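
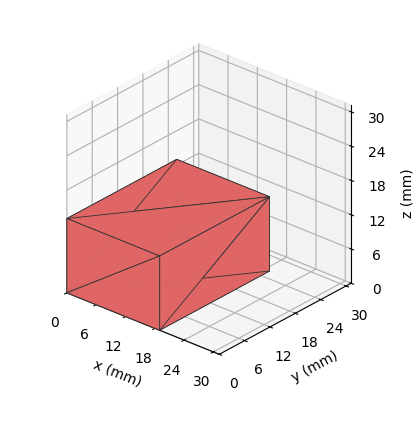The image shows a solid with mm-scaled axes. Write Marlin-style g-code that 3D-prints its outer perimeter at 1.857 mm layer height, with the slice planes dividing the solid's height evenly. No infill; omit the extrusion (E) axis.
Reading the render: the shape is a rectangular box, roughly 19 × 26 mm footprint and 13 mm tall (dimensions read to the nearest mm from the axis ticks). For the g-code, the solid's height is divided into equal slices at the stated Δz and each level perimeter traced with G1 moves after a G0 lift.

; perimeter-only toolpath
G21 ; units = mm
G90 ; absolute positioning
G28 ; home
; layer 1
G0 Z1.857
G0 X0.000 Y0.000
G1 X19.000 Y0.000
G1 X19.000 Y26.000
G1 X0.000 Y26.000
G1 X0.000 Y0.000
; layer 2
G0 Z3.714
G0 X0.000 Y0.000
G1 X19.000 Y0.000
G1 X19.000 Y26.000
G1 X0.000 Y26.000
G1 X0.000 Y0.000
; layer 3
G0 Z5.571
G0 X0.000 Y0.000
G1 X19.000 Y0.000
G1 X19.000 Y26.000
G1 X0.000 Y26.000
G1 X0.000 Y0.000
; layer 4
G0 Z7.429
G0 X0.000 Y0.000
G1 X19.000 Y0.000
G1 X19.000 Y26.000
G1 X0.000 Y26.000
G1 X0.000 Y0.000
; layer 5
G0 Z9.286
G0 X0.000 Y0.000
G1 X19.000 Y0.000
G1 X19.000 Y26.000
G1 X0.000 Y26.000
G1 X0.000 Y0.000
; layer 6
G0 Z11.143
G0 X0.000 Y0.000
G1 X19.000 Y0.000
G1 X19.000 Y26.000
G1 X0.000 Y26.000
G1 X0.000 Y0.000
; layer 7
G0 Z13.000
G0 X0.000 Y0.000
G1 X19.000 Y0.000
G1 X19.000 Y26.000
G1 X0.000 Y26.000
G1 X0.000 Y0.000
M2 ; end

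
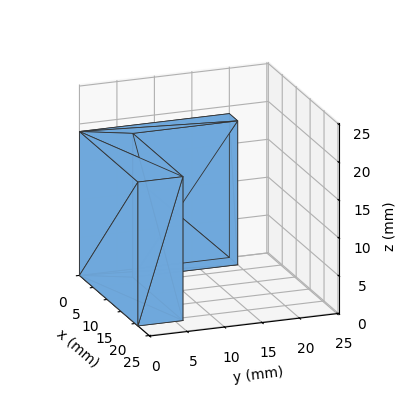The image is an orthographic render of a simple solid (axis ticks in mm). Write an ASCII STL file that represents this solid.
Reading the render: the shape is an L-shaped prism: outer 21 × 20 mm, arm thicknesses ≈ 6 mm (horizontal) and 3 mm (vertical), extruded 19 mm in z (dimensions read to the nearest mm from the axis ticks). For the STL, each face is triangulated and given an outward normal.

solid part
  facet normal 0.0000 0.0000 -1.0000
    outer loop
      vertex 21.000 6.000 0.000
      vertex 21.000 0.000 0.000
      vertex 0.000 0.000 0.000
    endloop
  endfacet
  facet normal 0.0000 0.0000 -1.0000
    outer loop
      vertex 3.000 6.000 0.000
      vertex 21.000 6.000 0.000
      vertex 0.000 0.000 0.000
    endloop
  endfacet
  facet normal 0.0000 0.0000 -1.0000
    outer loop
      vertex 3.000 20.000 0.000
      vertex 3.000 6.000 0.000
      vertex 0.000 0.000 0.000
    endloop
  endfacet
  facet normal 0.0000 0.0000 -1.0000
    outer loop
      vertex 0.000 20.000 0.000
      vertex 3.000 20.000 0.000
      vertex 0.000 0.000 0.000
    endloop
  endfacet
  facet normal 0.0000 0.0000 1.0000
    outer loop
      vertex 0.000 0.000 19.000
      vertex 21.000 0.000 19.000
      vertex 21.000 6.000 19.000
    endloop
  endfacet
  facet normal 0.0000 0.0000 1.0000
    outer loop
      vertex 0.000 0.000 19.000
      vertex 21.000 6.000 19.000
      vertex 3.000 6.000 19.000
    endloop
  endfacet
  facet normal 0.0000 0.0000 1.0000
    outer loop
      vertex 0.000 0.000 19.000
      vertex 3.000 6.000 19.000
      vertex 3.000 20.000 19.000
    endloop
  endfacet
  facet normal 0.0000 0.0000 1.0000
    outer loop
      vertex 0.000 0.000 19.000
      vertex 3.000 20.000 19.000
      vertex 0.000 20.000 19.000
    endloop
  endfacet
  facet normal 0.0000 -1.0000 0.0000
    outer loop
      vertex 0.000 0.000 0.000
      vertex 21.000 0.000 0.000
      vertex 21.000 0.000 19.000
    endloop
  endfacet
  facet normal 0.0000 -1.0000 0.0000
    outer loop
      vertex 0.000 0.000 0.000
      vertex 21.000 0.000 19.000
      vertex 0.000 0.000 19.000
    endloop
  endfacet
  facet normal 1.0000 0.0000 0.0000
    outer loop
      vertex 21.000 0.000 0.000
      vertex 21.000 6.000 0.000
      vertex 21.000 6.000 19.000
    endloop
  endfacet
  facet normal 1.0000 0.0000 0.0000
    outer loop
      vertex 21.000 0.000 0.000
      vertex 21.000 6.000 19.000
      vertex 21.000 0.000 19.000
    endloop
  endfacet
  facet normal 0.0000 1.0000 0.0000
    outer loop
      vertex 21.000 6.000 0.000
      vertex 3.000 6.000 0.000
      vertex 3.000 6.000 19.000
    endloop
  endfacet
  facet normal 0.0000 1.0000 0.0000
    outer loop
      vertex 21.000 6.000 0.000
      vertex 3.000 6.000 19.000
      vertex 21.000 6.000 19.000
    endloop
  endfacet
  facet normal 1.0000 0.0000 0.0000
    outer loop
      vertex 3.000 6.000 0.000
      vertex 3.000 20.000 0.000
      vertex 3.000 20.000 19.000
    endloop
  endfacet
  facet normal 1.0000 0.0000 0.0000
    outer loop
      vertex 3.000 6.000 0.000
      vertex 3.000 20.000 19.000
      vertex 3.000 6.000 19.000
    endloop
  endfacet
  facet normal 0.0000 1.0000 0.0000
    outer loop
      vertex 3.000 20.000 0.000
      vertex 0.000 20.000 0.000
      vertex 0.000 20.000 19.000
    endloop
  endfacet
  facet normal 0.0000 1.0000 0.0000
    outer loop
      vertex 3.000 20.000 0.000
      vertex 0.000 20.000 19.000
      vertex 3.000 20.000 19.000
    endloop
  endfacet
  facet normal -1.0000 0.0000 0.0000
    outer loop
      vertex 0.000 20.000 0.000
      vertex 0.000 0.000 0.000
      vertex 0.000 0.000 19.000
    endloop
  endfacet
  facet normal -1.0000 0.0000 0.0000
    outer loop
      vertex 0.000 20.000 0.000
      vertex 0.000 0.000 19.000
      vertex 0.000 20.000 19.000
    endloop
  endfacet
endsolid part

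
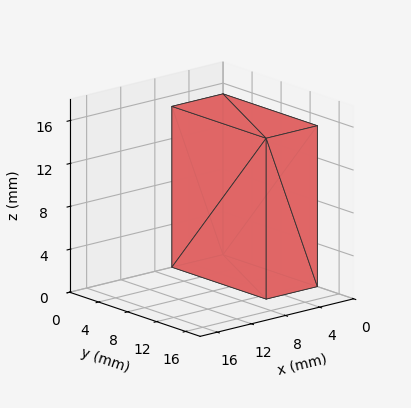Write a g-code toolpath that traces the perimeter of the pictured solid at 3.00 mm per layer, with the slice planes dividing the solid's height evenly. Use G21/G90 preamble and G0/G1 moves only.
Reading the render: the shape is a rectangular box, roughly 6 × 13 mm footprint and 15 mm tall (dimensions read to the nearest mm from the axis ticks). For the g-code, the solid's height is divided into equal slices at the stated Δz and each level perimeter traced with G1 moves after a G0 lift.

; perimeter-only toolpath
G21 ; units = mm
G90 ; absolute positioning
G28 ; home
; layer 1
G0 Z3.00
G0 X0.00 Y0.00
G1 X6.00 Y0.00
G1 X6.00 Y13.00
G1 X0.00 Y13.00
G1 X0.00 Y0.00
; layer 2
G0 Z6.00
G0 X0.00 Y0.00
G1 X6.00 Y0.00
G1 X6.00 Y13.00
G1 X0.00 Y13.00
G1 X0.00 Y0.00
; layer 3
G0 Z9.00
G0 X0.00 Y0.00
G1 X6.00 Y0.00
G1 X6.00 Y13.00
G1 X0.00 Y13.00
G1 X0.00 Y0.00
; layer 4
G0 Z12.00
G0 X0.00 Y0.00
G1 X6.00 Y0.00
G1 X6.00 Y13.00
G1 X0.00 Y13.00
G1 X0.00 Y0.00
; layer 5
G0 Z15.00
G0 X0.00 Y0.00
G1 X6.00 Y0.00
G1 X6.00 Y13.00
G1 X0.00 Y13.00
G1 X0.00 Y0.00
M2 ; end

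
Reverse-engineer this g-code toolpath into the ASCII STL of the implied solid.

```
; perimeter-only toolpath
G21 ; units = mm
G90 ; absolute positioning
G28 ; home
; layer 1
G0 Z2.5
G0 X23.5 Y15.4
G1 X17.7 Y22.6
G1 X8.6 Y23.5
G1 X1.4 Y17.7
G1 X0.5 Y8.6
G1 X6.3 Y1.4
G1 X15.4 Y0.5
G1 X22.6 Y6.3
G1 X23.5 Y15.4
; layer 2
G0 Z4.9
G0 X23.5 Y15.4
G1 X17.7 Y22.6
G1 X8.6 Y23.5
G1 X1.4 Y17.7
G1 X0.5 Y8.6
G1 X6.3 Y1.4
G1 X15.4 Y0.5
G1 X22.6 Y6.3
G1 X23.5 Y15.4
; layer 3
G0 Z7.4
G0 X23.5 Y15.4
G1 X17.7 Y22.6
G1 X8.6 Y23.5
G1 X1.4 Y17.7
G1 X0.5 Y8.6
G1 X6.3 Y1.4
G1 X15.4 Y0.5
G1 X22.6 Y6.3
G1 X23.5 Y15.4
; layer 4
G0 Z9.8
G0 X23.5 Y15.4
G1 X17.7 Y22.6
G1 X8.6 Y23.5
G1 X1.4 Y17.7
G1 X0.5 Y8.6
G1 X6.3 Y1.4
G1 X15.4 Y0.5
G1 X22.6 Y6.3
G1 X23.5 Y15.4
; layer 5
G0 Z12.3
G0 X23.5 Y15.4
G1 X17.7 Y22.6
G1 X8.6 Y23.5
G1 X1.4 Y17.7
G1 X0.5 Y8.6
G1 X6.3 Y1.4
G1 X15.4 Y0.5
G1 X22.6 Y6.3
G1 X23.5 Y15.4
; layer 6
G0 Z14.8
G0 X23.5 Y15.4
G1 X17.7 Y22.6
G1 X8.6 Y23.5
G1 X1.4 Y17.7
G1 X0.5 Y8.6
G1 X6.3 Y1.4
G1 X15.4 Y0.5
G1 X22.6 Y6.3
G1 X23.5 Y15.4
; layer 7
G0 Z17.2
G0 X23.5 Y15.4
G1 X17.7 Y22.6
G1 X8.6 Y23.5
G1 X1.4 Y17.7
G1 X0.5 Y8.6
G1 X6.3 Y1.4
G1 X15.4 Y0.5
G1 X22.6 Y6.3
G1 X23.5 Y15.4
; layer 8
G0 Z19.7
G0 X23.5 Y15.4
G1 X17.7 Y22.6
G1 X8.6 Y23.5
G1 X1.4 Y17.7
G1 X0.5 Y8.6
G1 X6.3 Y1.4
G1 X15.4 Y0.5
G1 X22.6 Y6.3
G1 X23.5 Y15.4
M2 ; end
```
solid part
  facet normal 0.0000 0.0000 -1.0000
    outer loop
      vertex 8.6 23.5 0.0
      vertex 17.7 22.6 0.0
      vertex 23.5 15.4 0.0
    endloop
  endfacet
  facet normal 0.0000 0.0000 -1.0000
    outer loop
      vertex 1.4 17.7 0.0
      vertex 8.6 23.5 0.0
      vertex 23.5 15.4 0.0
    endloop
  endfacet
  facet normal 0.0000 0.0000 -1.0000
    outer loop
      vertex 0.5 8.6 0.0
      vertex 1.4 17.7 0.0
      vertex 23.5 15.4 0.0
    endloop
  endfacet
  facet normal 0.0000 0.0000 -1.0000
    outer loop
      vertex 6.3 1.4 0.0
      vertex 0.5 8.6 0.0
      vertex 23.5 15.4 0.0
    endloop
  endfacet
  facet normal 0.0000 0.0000 -1.0000
    outer loop
      vertex 15.4 0.5 0.0
      vertex 6.3 1.4 0.0
      vertex 23.5 15.4 0.0
    endloop
  endfacet
  facet normal 0.0000 0.0000 -1.0000
    outer loop
      vertex 22.6 6.3 0.0
      vertex 15.4 0.5 0.0
      vertex 23.5 15.4 0.0
    endloop
  endfacet
  facet normal 0.0000 0.0000 1.0000
    outer loop
      vertex 23.5 15.4 19.7
      vertex 17.7 22.6 19.7
      vertex 8.6 23.5 19.7
    endloop
  endfacet
  facet normal 0.0000 0.0000 1.0000
    outer loop
      vertex 23.5 15.4 19.7
      vertex 8.6 23.5 19.7
      vertex 1.4 17.7 19.7
    endloop
  endfacet
  facet normal 0.0000 0.0000 1.0000
    outer loop
      vertex 23.5 15.4 19.7
      vertex 1.4 17.7 19.7
      vertex 0.5 8.6 19.7
    endloop
  endfacet
  facet normal 0.0000 0.0000 1.0000
    outer loop
      vertex 23.5 15.4 19.7
      vertex 0.5 8.6 19.7
      vertex 6.3 1.4 19.7
    endloop
  endfacet
  facet normal 0.0000 0.0000 1.0000
    outer loop
      vertex 23.5 15.4 19.7
      vertex 6.3 1.4 19.7
      vertex 15.4 0.5 19.7
    endloop
  endfacet
  facet normal 0.0000 0.0000 1.0000
    outer loop
      vertex 23.5 15.4 19.7
      vertex 15.4 0.5 19.7
      vertex 22.6 6.3 19.7
    endloop
  endfacet
  facet normal 0.7788 0.6273 0.0000
    outer loop
      vertex 23.5 15.4 0.0
      vertex 17.7 22.6 0.0
      vertex 17.7 22.6 19.7
    endloop
  endfacet
  facet normal 0.7788 0.6273 0.0000
    outer loop
      vertex 23.5 15.4 0.0
      vertex 17.7 22.6 19.7
      vertex 23.5 15.4 19.7
    endloop
  endfacet
  facet normal 0.0984 0.9951 0.0000
    outer loop
      vertex 17.7 22.6 0.0
      vertex 8.6 23.5 0.0
      vertex 8.6 23.5 19.7
    endloop
  endfacet
  facet normal 0.0984 0.9951 0.0000
    outer loop
      vertex 17.7 22.6 0.0
      vertex 8.6 23.5 19.7
      vertex 17.7 22.6 19.7
    endloop
  endfacet
  facet normal -0.6273 0.7788 0.0000
    outer loop
      vertex 8.6 23.5 0.0
      vertex 1.4 17.7 0.0
      vertex 1.4 17.7 19.7
    endloop
  endfacet
  facet normal -0.6273 0.7788 0.0000
    outer loop
      vertex 8.6 23.5 0.0
      vertex 1.4 17.7 19.7
      vertex 8.6 23.5 19.7
    endloop
  endfacet
  facet normal -0.9951 0.0984 0.0000
    outer loop
      vertex 1.4 17.7 0.0
      vertex 0.5 8.6 0.0
      vertex 0.5 8.6 19.7
    endloop
  endfacet
  facet normal -0.9951 0.0984 0.0000
    outer loop
      vertex 1.4 17.7 0.0
      vertex 0.5 8.6 19.7
      vertex 1.4 17.7 19.7
    endloop
  endfacet
  facet normal -0.7788 -0.6273 0.0000
    outer loop
      vertex 0.5 8.6 0.0
      vertex 6.3 1.4 0.0
      vertex 6.3 1.4 19.7
    endloop
  endfacet
  facet normal -0.7788 -0.6273 0.0000
    outer loop
      vertex 0.5 8.6 0.0
      vertex 6.3 1.4 19.7
      vertex 0.5 8.6 19.7
    endloop
  endfacet
  facet normal -0.0984 -0.9951 0.0000
    outer loop
      vertex 6.3 1.4 0.0
      vertex 15.4 0.5 0.0
      vertex 15.4 0.5 19.7
    endloop
  endfacet
  facet normal -0.0984 -0.9951 0.0000
    outer loop
      vertex 6.3 1.4 0.0
      vertex 15.4 0.5 19.7
      vertex 6.3 1.4 19.7
    endloop
  endfacet
  facet normal 0.6273 -0.7788 0.0000
    outer loop
      vertex 15.4 0.5 0.0
      vertex 22.6 6.3 0.0
      vertex 22.6 6.3 19.7
    endloop
  endfacet
  facet normal 0.6273 -0.7788 0.0000
    outer loop
      vertex 15.4 0.5 0.0
      vertex 22.6 6.3 19.7
      vertex 15.4 0.5 19.7
    endloop
  endfacet
  facet normal 0.9951 -0.0984 0.0000
    outer loop
      vertex 22.6 6.3 0.0
      vertex 23.5 15.4 0.0
      vertex 23.5 15.4 19.7
    endloop
  endfacet
  facet normal 0.9951 -0.0984 0.0000
    outer loop
      vertex 22.6 6.3 0.0
      vertex 23.5 15.4 19.7
      vertex 22.6 6.3 19.7
    endloop
  endfacet
endsolid part

The G0 Z moves step by Δz≈2.5 mm. Every layer's G1 loop is the same polygon, so the solid is a straight extrusion of it from z=0 to z≈19.7. Closing with flat bottom and top caps and triangulating gives 28 facets — a regular 8-sided prism (a cylinder approximated with 8 flat sides), circumscribed radius ≈ 12 mm, height ≈ 19.7 mm.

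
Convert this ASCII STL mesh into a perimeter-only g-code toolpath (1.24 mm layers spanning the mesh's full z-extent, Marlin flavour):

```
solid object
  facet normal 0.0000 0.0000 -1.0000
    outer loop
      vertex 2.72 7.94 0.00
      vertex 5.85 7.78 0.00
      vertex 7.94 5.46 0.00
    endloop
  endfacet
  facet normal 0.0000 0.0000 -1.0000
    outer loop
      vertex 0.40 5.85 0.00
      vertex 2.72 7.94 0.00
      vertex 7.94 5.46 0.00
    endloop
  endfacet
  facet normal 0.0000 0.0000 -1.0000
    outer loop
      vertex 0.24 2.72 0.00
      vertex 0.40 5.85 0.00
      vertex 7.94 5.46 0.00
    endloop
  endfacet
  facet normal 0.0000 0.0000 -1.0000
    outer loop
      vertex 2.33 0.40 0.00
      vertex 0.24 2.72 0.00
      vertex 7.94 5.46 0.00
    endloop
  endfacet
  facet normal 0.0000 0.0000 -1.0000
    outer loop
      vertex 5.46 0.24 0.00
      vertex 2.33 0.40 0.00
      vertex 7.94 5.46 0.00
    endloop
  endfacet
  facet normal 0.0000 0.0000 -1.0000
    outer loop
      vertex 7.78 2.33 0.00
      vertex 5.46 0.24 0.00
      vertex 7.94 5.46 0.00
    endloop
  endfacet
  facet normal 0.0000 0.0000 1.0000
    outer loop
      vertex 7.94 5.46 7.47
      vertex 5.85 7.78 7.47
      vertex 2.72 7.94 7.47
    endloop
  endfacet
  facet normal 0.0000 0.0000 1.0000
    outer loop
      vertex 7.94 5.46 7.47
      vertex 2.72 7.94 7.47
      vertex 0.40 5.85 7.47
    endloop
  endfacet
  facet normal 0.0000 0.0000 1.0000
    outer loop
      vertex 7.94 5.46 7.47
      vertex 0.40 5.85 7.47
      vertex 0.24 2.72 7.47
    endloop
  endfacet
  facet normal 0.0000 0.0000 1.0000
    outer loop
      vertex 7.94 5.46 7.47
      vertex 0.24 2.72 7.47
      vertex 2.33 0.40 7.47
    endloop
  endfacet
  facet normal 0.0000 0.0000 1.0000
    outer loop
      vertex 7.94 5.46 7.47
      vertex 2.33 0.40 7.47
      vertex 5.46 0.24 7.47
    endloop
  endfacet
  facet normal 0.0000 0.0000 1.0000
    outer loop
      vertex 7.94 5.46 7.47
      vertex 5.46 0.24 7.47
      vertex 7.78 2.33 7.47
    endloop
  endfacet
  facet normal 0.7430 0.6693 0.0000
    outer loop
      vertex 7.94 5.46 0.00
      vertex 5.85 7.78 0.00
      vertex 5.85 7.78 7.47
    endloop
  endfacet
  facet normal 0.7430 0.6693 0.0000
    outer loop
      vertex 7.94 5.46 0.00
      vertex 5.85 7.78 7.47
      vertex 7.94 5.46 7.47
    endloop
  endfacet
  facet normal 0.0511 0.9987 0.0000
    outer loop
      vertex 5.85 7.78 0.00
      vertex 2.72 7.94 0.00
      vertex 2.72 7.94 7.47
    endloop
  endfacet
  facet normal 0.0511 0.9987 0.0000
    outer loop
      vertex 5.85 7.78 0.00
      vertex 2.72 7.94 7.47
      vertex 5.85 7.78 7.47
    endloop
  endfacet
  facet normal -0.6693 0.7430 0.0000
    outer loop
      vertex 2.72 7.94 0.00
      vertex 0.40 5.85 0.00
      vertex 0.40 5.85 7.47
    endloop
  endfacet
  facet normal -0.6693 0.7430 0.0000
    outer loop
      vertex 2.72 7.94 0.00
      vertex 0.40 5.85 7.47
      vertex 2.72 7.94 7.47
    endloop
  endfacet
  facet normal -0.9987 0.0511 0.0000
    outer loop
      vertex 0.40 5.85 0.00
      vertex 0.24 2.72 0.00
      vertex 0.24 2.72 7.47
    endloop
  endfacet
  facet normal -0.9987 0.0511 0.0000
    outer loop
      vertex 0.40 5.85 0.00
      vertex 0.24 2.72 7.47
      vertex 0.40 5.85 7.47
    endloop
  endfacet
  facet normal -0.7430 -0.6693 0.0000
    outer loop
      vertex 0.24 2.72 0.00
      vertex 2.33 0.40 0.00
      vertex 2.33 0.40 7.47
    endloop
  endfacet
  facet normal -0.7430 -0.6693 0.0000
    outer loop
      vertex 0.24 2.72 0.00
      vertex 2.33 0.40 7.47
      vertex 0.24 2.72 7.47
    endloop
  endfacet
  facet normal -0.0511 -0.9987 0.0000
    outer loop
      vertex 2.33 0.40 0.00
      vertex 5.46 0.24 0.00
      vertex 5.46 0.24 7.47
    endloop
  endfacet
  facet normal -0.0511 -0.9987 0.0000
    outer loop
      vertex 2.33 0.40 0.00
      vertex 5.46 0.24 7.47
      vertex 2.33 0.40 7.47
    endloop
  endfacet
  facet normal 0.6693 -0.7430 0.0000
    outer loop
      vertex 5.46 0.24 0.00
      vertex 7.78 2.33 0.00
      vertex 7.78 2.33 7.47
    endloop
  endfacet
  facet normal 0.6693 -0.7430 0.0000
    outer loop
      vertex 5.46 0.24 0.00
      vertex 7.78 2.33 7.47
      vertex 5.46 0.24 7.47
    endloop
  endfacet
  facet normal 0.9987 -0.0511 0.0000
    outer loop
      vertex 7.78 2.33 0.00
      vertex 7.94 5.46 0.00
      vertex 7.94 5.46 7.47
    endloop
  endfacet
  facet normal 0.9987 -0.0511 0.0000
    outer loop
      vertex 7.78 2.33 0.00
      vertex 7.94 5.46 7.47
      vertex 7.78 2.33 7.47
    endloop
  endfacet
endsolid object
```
; perimeter-only toolpath
G21 ; units = mm
G90 ; absolute positioning
G28 ; home
; layer 1
G0 Z1.24
G0 X7.94 Y5.46
G1 X5.85 Y7.78
G1 X2.72 Y7.94
G1 X0.40 Y5.85
G1 X0.24 Y2.72
G1 X2.33 Y0.40
G1 X5.46 Y0.24
G1 X7.78 Y2.33
G1 X7.94 Y5.46
; layer 2
G0 Z2.49
G0 X7.94 Y5.46
G1 X5.85 Y7.78
G1 X2.72 Y7.94
G1 X0.40 Y5.85
G1 X0.24 Y2.72
G1 X2.33 Y0.40
G1 X5.46 Y0.24
G1 X7.78 Y2.33
G1 X7.94 Y5.46
; layer 3
G0 Z3.73
G0 X7.94 Y5.46
G1 X5.85 Y7.78
G1 X2.72 Y7.94
G1 X0.40 Y5.85
G1 X0.24 Y2.72
G1 X2.33 Y0.40
G1 X5.46 Y0.24
G1 X7.78 Y2.33
G1 X7.94 Y5.46
; layer 4
G0 Z4.98
G0 X7.94 Y5.46
G1 X5.85 Y7.78
G1 X2.72 Y7.94
G1 X0.40 Y5.85
G1 X0.24 Y2.72
G1 X2.33 Y0.40
G1 X5.46 Y0.24
G1 X7.78 Y2.33
G1 X7.94 Y5.46
; layer 5
G0 Z6.22
G0 X7.94 Y5.46
G1 X5.85 Y7.78
G1 X2.72 Y7.94
G1 X0.40 Y5.85
G1 X0.24 Y2.72
G1 X2.33 Y0.40
G1 X5.46 Y0.24
G1 X7.78 Y2.33
G1 X7.94 Y5.46
; layer 6
G0 Z7.47
G0 X7.94 Y5.46
G1 X5.85 Y7.78
G1 X2.72 Y7.94
G1 X0.40 Y5.85
G1 X0.24 Y2.72
G1 X2.33 Y0.40
G1 X5.46 Y0.24
G1 X7.78 Y2.33
G1 X7.94 Y5.46
M2 ; end

The solid is a regular 8-sided prism (a cylinder approximated with 8 flat sides), circumscribed radius ≈ 4.09 mm, height ≈ 7.47 mm. Slicing at Δz = 1.24 mm — 6 equal slices spanning the solid's height, so layer i sits at z = i·h/6 — gives 6 non-empty perimeters. Each is a 8-segment closed polygon; G0 lifts to the layer z and rapids to the start vertex, then G1 traces the edges.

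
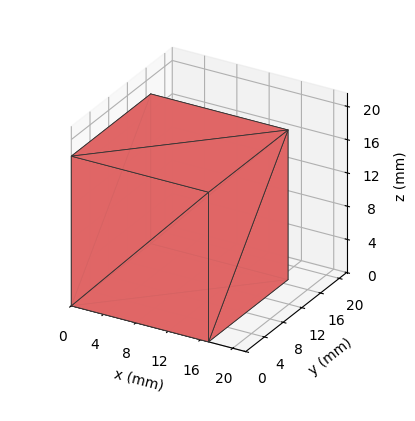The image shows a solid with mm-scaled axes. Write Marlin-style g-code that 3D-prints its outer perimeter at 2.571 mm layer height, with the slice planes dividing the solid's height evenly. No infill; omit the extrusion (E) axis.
Reading the render: the shape is a rectangular box, roughly 17 × 17 mm footprint and 18 mm tall (dimensions read to the nearest mm from the axis ticks). For the g-code, the solid's height is divided into equal slices at the stated Δz and each level perimeter traced with G1 moves after a G0 lift.

; perimeter-only toolpath
G21 ; units = mm
G90 ; absolute positioning
G28 ; home
; layer 1
G0 Z2.571
G0 X0.000 Y0.000
G1 X17.000 Y0.000
G1 X17.000 Y17.000
G1 X0.000 Y17.000
G1 X0.000 Y0.000
; layer 2
G0 Z5.143
G0 X0.000 Y0.000
G1 X17.000 Y0.000
G1 X17.000 Y17.000
G1 X0.000 Y17.000
G1 X0.000 Y0.000
; layer 3
G0 Z7.714
G0 X0.000 Y0.000
G1 X17.000 Y0.000
G1 X17.000 Y17.000
G1 X0.000 Y17.000
G1 X0.000 Y0.000
; layer 4
G0 Z10.286
G0 X0.000 Y0.000
G1 X17.000 Y0.000
G1 X17.000 Y17.000
G1 X0.000 Y17.000
G1 X0.000 Y0.000
; layer 5
G0 Z12.857
G0 X0.000 Y0.000
G1 X17.000 Y0.000
G1 X17.000 Y17.000
G1 X0.000 Y17.000
G1 X0.000 Y0.000
; layer 6
G0 Z15.429
G0 X0.000 Y0.000
G1 X17.000 Y0.000
G1 X17.000 Y17.000
G1 X0.000 Y17.000
G1 X0.000 Y0.000
; layer 7
G0 Z18.000
G0 X0.000 Y0.000
G1 X17.000 Y0.000
G1 X17.000 Y17.000
G1 X0.000 Y17.000
G1 X0.000 Y0.000
M2 ; end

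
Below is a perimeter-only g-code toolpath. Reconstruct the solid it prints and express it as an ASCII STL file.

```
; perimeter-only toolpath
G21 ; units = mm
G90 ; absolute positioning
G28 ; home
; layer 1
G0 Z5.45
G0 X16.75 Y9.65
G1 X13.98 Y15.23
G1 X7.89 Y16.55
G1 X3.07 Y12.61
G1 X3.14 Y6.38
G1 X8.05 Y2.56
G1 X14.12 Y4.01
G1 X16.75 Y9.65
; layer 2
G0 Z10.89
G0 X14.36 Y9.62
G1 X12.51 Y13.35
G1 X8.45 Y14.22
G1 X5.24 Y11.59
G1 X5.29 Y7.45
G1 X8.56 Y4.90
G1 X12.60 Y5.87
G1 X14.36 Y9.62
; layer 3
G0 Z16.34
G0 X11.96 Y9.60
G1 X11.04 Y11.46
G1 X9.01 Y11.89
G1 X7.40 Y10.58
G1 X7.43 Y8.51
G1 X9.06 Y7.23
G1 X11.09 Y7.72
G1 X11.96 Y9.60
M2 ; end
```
solid part
  facet normal 0.0000 0.0000 -1.0000
    outer loop
      vertex 7.33 18.87 0.00
      vertex 15.45 17.12 0.00
      vertex 19.14 9.68 0.00
    endloop
  endfacet
  facet normal 0.0000 0.0000 -1.0000
    outer loop
      vertex 0.90 13.62 0.00
      vertex 7.33 18.87 0.00
      vertex 19.14 9.68 0.00
    endloop
  endfacet
  facet normal 0.0000 0.0000 -1.0000
    outer loop
      vertex 1.00 5.32 0.00
      vertex 0.90 13.62 0.00
      vertex 19.14 9.68 0.00
    endloop
  endfacet
  facet normal 0.0000 0.0000 -1.0000
    outer loop
      vertex 7.55 0.22 0.00
      vertex 1.00 5.32 0.00
      vertex 19.14 9.68 0.00
    endloop
  endfacet
  facet normal 0.0000 0.0000 -1.0000
    outer loop
      vertex 15.63 2.16 0.00
      vertex 7.55 0.22 0.00
      vertex 19.14 9.68 0.00
    endloop
  endfacet
  facet normal 0.8330 0.4131 0.3681
    outer loop
      vertex 19.14 9.68 0.00
      vertex 15.45 17.12 0.00
      vertex 9.57 9.57 21.78
    endloop
  endfacet
  facet normal 0.1959 0.9090 0.3680
    outer loop
      vertex 15.45 17.12 0.00
      vertex 7.33 18.87 0.00
      vertex 9.57 9.57 21.78
    endloop
  endfacet
  facet normal -0.5881 0.7202 0.3680
    outer loop
      vertex 7.33 18.87 0.00
      vertex 0.90 13.62 0.00
      vertex 9.57 9.57 21.78
    endloop
  endfacet
  facet normal -0.9297 -0.0112 0.3680
    outer loop
      vertex 0.90 13.62 0.00
      vertex 1.00 5.32 0.00
      vertex 9.57 9.57 21.78
    endloop
  endfacet
  facet normal -0.5713 -0.7337 0.3679
    outer loop
      vertex 1.00 5.32 0.00
      vertex 7.55 0.22 0.00
      vertex 9.57 9.57 21.78
    endloop
  endfacet
  facet normal 0.2171 -0.9041 0.3680
    outer loop
      vertex 7.55 0.22 0.00
      vertex 15.63 2.16 0.00
      vertex 9.57 9.57 21.78
    endloop
  endfacet
  facet normal 0.8425 -0.3932 0.3682
    outer loop
      vertex 15.63 2.16 0.00
      vertex 19.14 9.68 0.00
      vertex 9.57 9.57 21.78
    endloop
  endfacet
endsolid part

The G0 Z moves step by Δz≈5.45 mm. The G1 loops shrink linearly with z, so the solid tapers from its base footprint up to z≈21.8. Closing with a flat bottom cap and the tapered top and triangulating gives 12 facets — a regular 7-sided pyramid, base circumscribed radius ≈ 9.57 mm, apex at z ≈ 21.8 mm.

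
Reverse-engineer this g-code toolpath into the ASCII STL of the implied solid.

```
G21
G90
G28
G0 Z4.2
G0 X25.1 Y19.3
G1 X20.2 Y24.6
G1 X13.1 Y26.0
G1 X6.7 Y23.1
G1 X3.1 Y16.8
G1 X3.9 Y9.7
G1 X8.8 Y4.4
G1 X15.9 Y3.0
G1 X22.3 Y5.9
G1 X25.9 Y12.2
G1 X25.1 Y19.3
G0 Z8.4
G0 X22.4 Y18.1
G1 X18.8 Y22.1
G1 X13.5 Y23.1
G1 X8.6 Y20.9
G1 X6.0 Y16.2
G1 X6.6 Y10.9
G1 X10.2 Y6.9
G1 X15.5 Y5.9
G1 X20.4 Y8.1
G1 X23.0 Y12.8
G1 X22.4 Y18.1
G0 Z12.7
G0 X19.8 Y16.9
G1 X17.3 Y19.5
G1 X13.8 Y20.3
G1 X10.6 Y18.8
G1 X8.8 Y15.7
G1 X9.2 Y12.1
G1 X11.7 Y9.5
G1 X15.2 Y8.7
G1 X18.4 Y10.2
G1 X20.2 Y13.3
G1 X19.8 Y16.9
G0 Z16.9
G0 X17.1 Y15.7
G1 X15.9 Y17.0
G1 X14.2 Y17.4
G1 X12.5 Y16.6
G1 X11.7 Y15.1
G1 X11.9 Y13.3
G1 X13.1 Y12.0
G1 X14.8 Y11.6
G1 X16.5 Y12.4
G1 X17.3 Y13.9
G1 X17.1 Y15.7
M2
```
solid part
  facet normal 0.0000 0.0000 -1.0000
    outer loop
      vertex 12.8 28.9 0.0
      vertex 21.6 27.1 0.0
      vertex 27.7 20.5 0.0
    endloop
  endfacet
  facet normal 0.0000 0.0000 -1.0000
    outer loop
      vertex 4.7 25.2 0.0
      vertex 12.8 28.9 0.0
      vertex 27.7 20.5 0.0
    endloop
  endfacet
  facet normal 0.0000 0.0000 -1.0000
    outer loop
      vertex 0.3 17.4 0.0
      vertex 4.7 25.2 0.0
      vertex 27.7 20.5 0.0
    endloop
  endfacet
  facet normal 0.0000 0.0000 -1.0000
    outer loop
      vertex 1.3 8.5 0.0
      vertex 0.3 17.4 0.0
      vertex 27.7 20.5 0.0
    endloop
  endfacet
  facet normal 0.0000 0.0000 -1.0000
    outer loop
      vertex 7.4 1.9 0.0
      vertex 1.3 8.5 0.0
      vertex 27.7 20.5 0.0
    endloop
  endfacet
  facet normal 0.0000 0.0000 -1.0000
    outer loop
      vertex 16.2 0.1 0.0
      vertex 7.4 1.9 0.0
      vertex 27.7 20.5 0.0
    endloop
  endfacet
  facet normal 0.0000 0.0000 -1.0000
    outer loop
      vertex 24.3 3.8 0.0
      vertex 16.2 0.1 0.0
      vertex 27.7 20.5 0.0
    endloop
  endfacet
  facet normal 0.0000 0.0000 -1.0000
    outer loop
      vertex 28.7 11.6 0.0
      vertex 24.3 3.8 0.0
      vertex 27.7 20.5 0.0
    endloop
  endfacet
  facet normal 0.6151 0.5685 0.5464
    outer loop
      vertex 27.7 20.5 0.0
      vertex 21.6 27.1 0.0
      vertex 14.5 14.5 21.1
    endloop
  endfacet
  facet normal 0.1678 0.8205 0.5464
    outer loop
      vertex 21.6 27.1 0.0
      vertex 12.8 28.9 0.0
      vertex 14.5 14.5 21.1
    endloop
  endfacet
  facet normal -0.3477 0.7612 0.5475
    outer loop
      vertex 12.8 28.9 0.0
      vertex 4.7 25.2 0.0
      vertex 14.5 14.5 21.1
    endloop
  endfacet
  facet normal -0.7290 0.4113 0.5472
    outer loop
      vertex 4.7 25.2 0.0
      vertex 0.3 17.4 0.0
      vertex 14.5 14.5 21.1
    endloop
  endfacet
  facet normal -0.8319 -0.0935 0.5470
    outer loop
      vertex 0.3 17.4 0.0
      vertex 1.3 8.5 0.0
      vertex 14.5 14.5 21.1
    endloop
  endfacet
  facet normal -0.6151 -0.5685 0.5464
    outer loop
      vertex 1.3 8.5 0.0
      vertex 7.4 1.9 0.0
      vertex 14.5 14.5 21.1
    endloop
  endfacet
  facet normal -0.1678 -0.8205 0.5464
    outer loop
      vertex 7.4 1.9 0.0
      vertex 16.2 0.1 0.0
      vertex 14.5 14.5 21.1
    endloop
  endfacet
  facet normal 0.3477 -0.7612 0.5475
    outer loop
      vertex 16.2 0.1 0.0
      vertex 24.3 3.8 0.0
      vertex 14.5 14.5 21.1
    endloop
  endfacet
  facet normal 0.7290 -0.4113 0.5472
    outer loop
      vertex 24.3 3.8 0.0
      vertex 28.7 11.6 0.0
      vertex 14.5 14.5 21.1
    endloop
  endfacet
  facet normal 0.8319 0.0935 0.5470
    outer loop
      vertex 28.7 11.6 0.0
      vertex 27.7 20.5 0.0
      vertex 14.5 14.5 21.1
    endloop
  endfacet
endsolid part

The G0 Z moves step by Δz≈4.2 mm. The G1 loops shrink linearly with z, so the solid tapers from its base footprint up to z≈21.1. Closing with a flat bottom cap and the tapered top and triangulating gives 18 facets — a regular 10-sided pyramid, base circumscribed radius ≈ 14.5 mm, apex at z ≈ 21.1 mm.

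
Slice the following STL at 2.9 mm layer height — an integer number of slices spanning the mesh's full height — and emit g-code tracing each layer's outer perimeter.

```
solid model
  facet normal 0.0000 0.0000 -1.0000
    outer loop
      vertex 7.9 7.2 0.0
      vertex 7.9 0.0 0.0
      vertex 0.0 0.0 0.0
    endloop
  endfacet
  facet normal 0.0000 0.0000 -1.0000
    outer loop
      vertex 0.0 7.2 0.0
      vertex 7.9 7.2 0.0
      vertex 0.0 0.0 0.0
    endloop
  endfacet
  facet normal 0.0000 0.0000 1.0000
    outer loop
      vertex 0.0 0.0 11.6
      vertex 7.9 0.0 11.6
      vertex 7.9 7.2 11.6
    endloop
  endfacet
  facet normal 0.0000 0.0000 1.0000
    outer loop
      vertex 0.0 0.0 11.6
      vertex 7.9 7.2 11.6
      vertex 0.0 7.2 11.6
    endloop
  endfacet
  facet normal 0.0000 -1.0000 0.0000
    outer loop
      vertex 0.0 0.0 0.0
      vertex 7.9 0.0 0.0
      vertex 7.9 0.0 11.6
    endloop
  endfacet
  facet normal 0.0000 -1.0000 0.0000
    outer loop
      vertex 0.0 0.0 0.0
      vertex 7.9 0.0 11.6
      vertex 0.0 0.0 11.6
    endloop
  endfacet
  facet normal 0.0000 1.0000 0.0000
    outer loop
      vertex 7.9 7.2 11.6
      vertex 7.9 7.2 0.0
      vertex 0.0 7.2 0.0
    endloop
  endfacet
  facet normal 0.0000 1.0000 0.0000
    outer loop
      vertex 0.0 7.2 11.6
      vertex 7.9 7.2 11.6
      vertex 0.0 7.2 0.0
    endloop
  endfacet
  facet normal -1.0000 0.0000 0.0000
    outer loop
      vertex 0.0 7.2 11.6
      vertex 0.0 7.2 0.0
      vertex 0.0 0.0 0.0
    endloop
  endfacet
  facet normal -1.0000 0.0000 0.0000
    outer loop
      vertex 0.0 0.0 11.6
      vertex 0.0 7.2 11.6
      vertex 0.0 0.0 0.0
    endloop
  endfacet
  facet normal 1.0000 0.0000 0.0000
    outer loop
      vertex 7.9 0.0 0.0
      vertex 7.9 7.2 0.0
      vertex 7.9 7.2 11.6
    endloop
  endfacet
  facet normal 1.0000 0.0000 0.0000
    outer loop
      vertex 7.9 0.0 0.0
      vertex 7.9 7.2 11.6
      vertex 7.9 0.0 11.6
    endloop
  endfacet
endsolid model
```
; perimeter-only toolpath
G21 ; units = mm
G90 ; absolute positioning
G28 ; home
; layer 1
G0 Z2.9
G0 X0.0 Y0.0
G1 X7.9 Y0.0
G1 X7.9 Y7.2
G1 X0.0 Y7.2
G1 X0.0 Y0.0
; layer 2
G0 Z5.8
G0 X0.0 Y0.0
G1 X7.9 Y0.0
G1 X7.9 Y7.2
G1 X0.0 Y7.2
G1 X0.0 Y0.0
; layer 3
G0 Z8.7
G0 X0.0 Y0.0
G1 X7.9 Y0.0
G1 X7.9 Y7.2
G1 X0.0 Y7.2
G1 X0.0 Y0.0
; layer 4
G0 Z11.6
G0 X0.0 Y0.0
G1 X7.9 Y0.0
G1 X7.9 Y7.2
G1 X0.0 Y7.2
G1 X0.0 Y0.0
M2 ; end

The solid is a rectangular box, roughly 7.9 × 7.2 mm footprint and 11.6 mm tall. Slicing at Δz = 2.9 mm — 4 equal slices spanning the solid's height, so layer i sits at z = i·h/4 — gives 4 non-empty perimeters. Each is a 4-segment closed polygon; G0 lifts to the layer z and rapids to the start vertex, then G1 traces the edges.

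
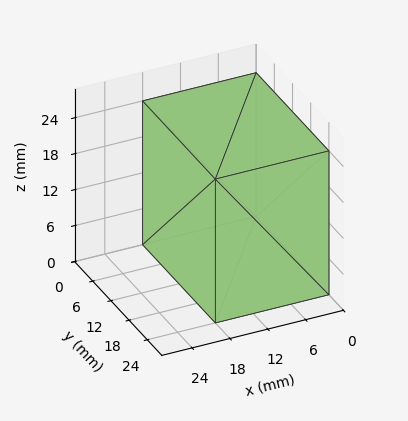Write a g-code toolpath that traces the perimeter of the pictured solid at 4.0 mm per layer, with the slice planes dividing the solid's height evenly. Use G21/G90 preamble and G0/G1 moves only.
Reading the render: the shape is a rectangular box, roughly 18 × 24 mm footprint and 24 mm tall (dimensions read to the nearest mm from the axis ticks). For the g-code, the solid's height is divided into equal slices at the stated Δz and each level perimeter traced with G1 moves after a G0 lift.

; perimeter-only toolpath
G21 ; units = mm
G90 ; absolute positioning
G28 ; home
; layer 1
G0 Z4.0
G0 X0.0 Y0.0
G1 X18.0 Y0.0
G1 X18.0 Y24.0
G1 X0.0 Y24.0
G1 X0.0 Y0.0
; layer 2
G0 Z8.0
G0 X0.0 Y0.0
G1 X18.0 Y0.0
G1 X18.0 Y24.0
G1 X0.0 Y24.0
G1 X0.0 Y0.0
; layer 3
G0 Z12.0
G0 X0.0 Y0.0
G1 X18.0 Y0.0
G1 X18.0 Y24.0
G1 X0.0 Y24.0
G1 X0.0 Y0.0
; layer 4
G0 Z16.0
G0 X0.0 Y0.0
G1 X18.0 Y0.0
G1 X18.0 Y24.0
G1 X0.0 Y24.0
G1 X0.0 Y0.0
; layer 5
G0 Z20.0
G0 X0.0 Y0.0
G1 X18.0 Y0.0
G1 X18.0 Y24.0
G1 X0.0 Y24.0
G1 X0.0 Y0.0
; layer 6
G0 Z24.0
G0 X0.0 Y0.0
G1 X18.0 Y0.0
G1 X18.0 Y24.0
G1 X0.0 Y24.0
G1 X0.0 Y0.0
M2 ; end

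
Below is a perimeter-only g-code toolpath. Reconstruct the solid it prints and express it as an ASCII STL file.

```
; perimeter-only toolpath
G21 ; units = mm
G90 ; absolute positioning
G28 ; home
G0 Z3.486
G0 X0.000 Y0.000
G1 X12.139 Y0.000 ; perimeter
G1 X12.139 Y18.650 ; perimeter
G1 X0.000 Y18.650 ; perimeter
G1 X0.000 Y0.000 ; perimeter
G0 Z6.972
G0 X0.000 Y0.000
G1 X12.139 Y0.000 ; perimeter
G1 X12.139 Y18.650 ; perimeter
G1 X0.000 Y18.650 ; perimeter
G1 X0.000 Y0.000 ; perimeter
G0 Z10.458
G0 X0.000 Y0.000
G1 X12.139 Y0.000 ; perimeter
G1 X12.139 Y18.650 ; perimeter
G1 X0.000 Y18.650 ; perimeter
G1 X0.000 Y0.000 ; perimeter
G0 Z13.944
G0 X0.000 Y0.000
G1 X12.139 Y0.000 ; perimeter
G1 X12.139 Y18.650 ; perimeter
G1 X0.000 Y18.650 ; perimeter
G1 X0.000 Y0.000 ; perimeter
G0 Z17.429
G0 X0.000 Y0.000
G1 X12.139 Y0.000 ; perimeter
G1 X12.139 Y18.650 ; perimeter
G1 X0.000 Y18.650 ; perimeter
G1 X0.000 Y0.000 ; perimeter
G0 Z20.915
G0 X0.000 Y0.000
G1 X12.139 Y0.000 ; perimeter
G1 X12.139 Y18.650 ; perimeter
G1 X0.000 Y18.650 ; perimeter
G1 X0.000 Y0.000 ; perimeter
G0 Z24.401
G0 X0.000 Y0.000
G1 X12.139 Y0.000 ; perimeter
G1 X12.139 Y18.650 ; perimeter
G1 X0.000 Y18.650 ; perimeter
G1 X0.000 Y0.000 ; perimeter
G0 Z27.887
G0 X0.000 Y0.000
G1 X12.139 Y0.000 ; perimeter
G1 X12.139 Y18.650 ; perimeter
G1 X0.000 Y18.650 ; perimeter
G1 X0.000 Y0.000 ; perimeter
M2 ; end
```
solid part
  facet normal 0.0000 0.0000 -1.0000
    outer loop
      vertex 12.139 18.650 0.000
      vertex 12.139 0.000 0.000
      vertex 0.000 0.000 0.000
    endloop
  endfacet
  facet normal 0.0000 0.0000 -1.0000
    outer loop
      vertex 0.000 18.650 0.000
      vertex 12.139 18.650 0.000
      vertex 0.000 0.000 0.000
    endloop
  endfacet
  facet normal 0.0000 0.0000 1.0000
    outer loop
      vertex 0.000 0.000 27.887
      vertex 12.139 0.000 27.887
      vertex 12.139 18.650 27.887
    endloop
  endfacet
  facet normal 0.0000 0.0000 1.0000
    outer loop
      vertex 0.000 0.000 27.887
      vertex 12.139 18.650 27.887
      vertex 0.000 18.650 27.887
    endloop
  endfacet
  facet normal 0.0000 -1.0000 0.0000
    outer loop
      vertex 0.000 0.000 0.000
      vertex 12.139 0.000 0.000
      vertex 12.139 0.000 27.887
    endloop
  endfacet
  facet normal 0.0000 -1.0000 0.0000
    outer loop
      vertex 0.000 0.000 0.000
      vertex 12.139 0.000 27.887
      vertex 0.000 0.000 27.887
    endloop
  endfacet
  facet normal 0.0000 1.0000 0.0000
    outer loop
      vertex 12.139 18.650 27.887
      vertex 12.139 18.650 0.000
      vertex 0.000 18.650 0.000
    endloop
  endfacet
  facet normal 0.0000 1.0000 0.0000
    outer loop
      vertex 0.000 18.650 27.887
      vertex 12.139 18.650 27.887
      vertex 0.000 18.650 0.000
    endloop
  endfacet
  facet normal -1.0000 0.0000 0.0000
    outer loop
      vertex 0.000 18.650 27.887
      vertex 0.000 18.650 0.000
      vertex 0.000 0.000 0.000
    endloop
  endfacet
  facet normal -1.0000 0.0000 0.0000
    outer loop
      vertex 0.000 0.000 27.887
      vertex 0.000 18.650 27.887
      vertex 0.000 0.000 0.000
    endloop
  endfacet
  facet normal 1.0000 0.0000 0.0000
    outer loop
      vertex 12.139 0.000 0.000
      vertex 12.139 18.650 0.000
      vertex 12.139 18.650 27.887
    endloop
  endfacet
  facet normal 1.0000 0.0000 0.0000
    outer loop
      vertex 12.139 0.000 0.000
      vertex 12.139 18.650 27.887
      vertex 12.139 0.000 27.887
    endloop
  endfacet
endsolid part

The G0 Z moves step by Δz≈3.486 mm. Every layer's G1 loop is the same polygon, so the solid is a straight extrusion of it from z=0 to z≈27.9. Closing with flat bottom and top caps and triangulating gives 12 facets — a rectangular box, roughly 12.1 × 18.6 mm footprint and 27.9 mm tall.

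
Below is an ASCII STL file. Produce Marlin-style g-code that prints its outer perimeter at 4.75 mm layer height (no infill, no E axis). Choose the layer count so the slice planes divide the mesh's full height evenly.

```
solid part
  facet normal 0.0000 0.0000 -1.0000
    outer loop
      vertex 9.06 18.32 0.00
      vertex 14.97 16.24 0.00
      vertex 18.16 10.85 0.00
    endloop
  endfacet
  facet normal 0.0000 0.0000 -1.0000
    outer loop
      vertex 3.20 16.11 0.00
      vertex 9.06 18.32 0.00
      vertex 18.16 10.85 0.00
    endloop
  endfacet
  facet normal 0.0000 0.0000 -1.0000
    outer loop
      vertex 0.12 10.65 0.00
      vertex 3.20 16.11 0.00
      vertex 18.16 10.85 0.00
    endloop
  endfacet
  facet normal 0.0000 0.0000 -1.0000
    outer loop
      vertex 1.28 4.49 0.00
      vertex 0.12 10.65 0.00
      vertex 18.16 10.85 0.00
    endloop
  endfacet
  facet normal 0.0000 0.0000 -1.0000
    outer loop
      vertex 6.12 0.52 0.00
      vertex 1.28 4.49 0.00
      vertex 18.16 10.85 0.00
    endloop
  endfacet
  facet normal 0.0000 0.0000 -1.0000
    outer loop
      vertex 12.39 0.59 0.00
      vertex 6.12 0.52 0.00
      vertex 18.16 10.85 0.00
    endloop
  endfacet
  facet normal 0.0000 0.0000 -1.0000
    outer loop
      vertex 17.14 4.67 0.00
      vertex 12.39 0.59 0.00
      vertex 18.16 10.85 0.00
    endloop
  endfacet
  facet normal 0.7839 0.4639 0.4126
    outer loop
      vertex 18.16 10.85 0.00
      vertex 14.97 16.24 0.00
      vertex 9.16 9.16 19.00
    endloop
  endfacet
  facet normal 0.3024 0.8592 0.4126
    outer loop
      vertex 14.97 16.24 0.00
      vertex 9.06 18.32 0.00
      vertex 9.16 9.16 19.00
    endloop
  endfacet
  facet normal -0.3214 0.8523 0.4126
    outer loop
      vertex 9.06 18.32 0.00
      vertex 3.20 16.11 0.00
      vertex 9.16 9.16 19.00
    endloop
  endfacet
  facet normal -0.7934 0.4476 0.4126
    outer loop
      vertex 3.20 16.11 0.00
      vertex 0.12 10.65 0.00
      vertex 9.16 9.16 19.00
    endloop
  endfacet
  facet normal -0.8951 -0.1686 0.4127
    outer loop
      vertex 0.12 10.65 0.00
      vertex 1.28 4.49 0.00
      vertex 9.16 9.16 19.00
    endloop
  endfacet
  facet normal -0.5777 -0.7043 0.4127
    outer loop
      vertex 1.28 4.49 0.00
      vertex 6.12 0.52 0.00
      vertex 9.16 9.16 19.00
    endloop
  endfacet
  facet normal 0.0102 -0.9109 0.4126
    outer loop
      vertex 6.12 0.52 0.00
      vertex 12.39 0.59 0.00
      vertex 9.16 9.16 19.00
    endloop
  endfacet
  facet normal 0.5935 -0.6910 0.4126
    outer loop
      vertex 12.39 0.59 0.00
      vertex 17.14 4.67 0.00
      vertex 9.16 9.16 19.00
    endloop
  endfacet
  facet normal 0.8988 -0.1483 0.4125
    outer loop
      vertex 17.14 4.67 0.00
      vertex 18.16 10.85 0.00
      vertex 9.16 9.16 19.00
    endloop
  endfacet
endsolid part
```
; perimeter-only toolpath
G21 ; units = mm
G90 ; absolute positioning
G28 ; home
; layer 1
G0 Z4.75
G0 X15.91 Y10.43
G1 X13.52 Y14.47
G1 X9.09 Y16.03
G1 X4.69 Y14.37
G1 X2.38 Y10.28
G1 X3.25 Y5.66
G1 X6.88 Y2.68
G1 X11.58 Y2.73
G1 X15.14 Y5.79
G1 X15.91 Y10.43
; layer 2
G0 Z9.50
G0 X13.66 Y10.00
G1 X12.07 Y12.70
G1 X9.11 Y13.74
G1 X6.18 Y12.63
G1 X4.64 Y9.91
G1 X5.22 Y6.83
G1 X7.64 Y4.84
G1 X10.78 Y4.88
G1 X13.15 Y6.92
G1 X13.66 Y10.00
; layer 3
G0 Z14.25
G0 X11.41 Y9.58
G1 X10.61 Y10.93
G1 X9.13 Y11.45
G1 X7.67 Y10.90
G1 X6.90 Y9.53
G1 X7.19 Y7.99
G1 X8.40 Y7.00
G1 X9.97 Y7.02
G1 X11.16 Y8.04
G1 X11.41 Y9.58
M2 ; end

The solid is a regular 9-sided pyramid, base circumscribed radius ≈ 9.16 mm, apex at z ≈ 19 mm. Slicing at Δz = 4.75 mm — 4 equal slices spanning the solid's height, so layer i sits at z = i·h/4 — gives 3 non-empty perimeters. Each is a 9-segment closed polygon; G0 lifts to the layer z and rapids to the start vertex, then G1 traces the edges. The cross-section shrinks linearly with z (the slice at the apex is degenerate and omitted).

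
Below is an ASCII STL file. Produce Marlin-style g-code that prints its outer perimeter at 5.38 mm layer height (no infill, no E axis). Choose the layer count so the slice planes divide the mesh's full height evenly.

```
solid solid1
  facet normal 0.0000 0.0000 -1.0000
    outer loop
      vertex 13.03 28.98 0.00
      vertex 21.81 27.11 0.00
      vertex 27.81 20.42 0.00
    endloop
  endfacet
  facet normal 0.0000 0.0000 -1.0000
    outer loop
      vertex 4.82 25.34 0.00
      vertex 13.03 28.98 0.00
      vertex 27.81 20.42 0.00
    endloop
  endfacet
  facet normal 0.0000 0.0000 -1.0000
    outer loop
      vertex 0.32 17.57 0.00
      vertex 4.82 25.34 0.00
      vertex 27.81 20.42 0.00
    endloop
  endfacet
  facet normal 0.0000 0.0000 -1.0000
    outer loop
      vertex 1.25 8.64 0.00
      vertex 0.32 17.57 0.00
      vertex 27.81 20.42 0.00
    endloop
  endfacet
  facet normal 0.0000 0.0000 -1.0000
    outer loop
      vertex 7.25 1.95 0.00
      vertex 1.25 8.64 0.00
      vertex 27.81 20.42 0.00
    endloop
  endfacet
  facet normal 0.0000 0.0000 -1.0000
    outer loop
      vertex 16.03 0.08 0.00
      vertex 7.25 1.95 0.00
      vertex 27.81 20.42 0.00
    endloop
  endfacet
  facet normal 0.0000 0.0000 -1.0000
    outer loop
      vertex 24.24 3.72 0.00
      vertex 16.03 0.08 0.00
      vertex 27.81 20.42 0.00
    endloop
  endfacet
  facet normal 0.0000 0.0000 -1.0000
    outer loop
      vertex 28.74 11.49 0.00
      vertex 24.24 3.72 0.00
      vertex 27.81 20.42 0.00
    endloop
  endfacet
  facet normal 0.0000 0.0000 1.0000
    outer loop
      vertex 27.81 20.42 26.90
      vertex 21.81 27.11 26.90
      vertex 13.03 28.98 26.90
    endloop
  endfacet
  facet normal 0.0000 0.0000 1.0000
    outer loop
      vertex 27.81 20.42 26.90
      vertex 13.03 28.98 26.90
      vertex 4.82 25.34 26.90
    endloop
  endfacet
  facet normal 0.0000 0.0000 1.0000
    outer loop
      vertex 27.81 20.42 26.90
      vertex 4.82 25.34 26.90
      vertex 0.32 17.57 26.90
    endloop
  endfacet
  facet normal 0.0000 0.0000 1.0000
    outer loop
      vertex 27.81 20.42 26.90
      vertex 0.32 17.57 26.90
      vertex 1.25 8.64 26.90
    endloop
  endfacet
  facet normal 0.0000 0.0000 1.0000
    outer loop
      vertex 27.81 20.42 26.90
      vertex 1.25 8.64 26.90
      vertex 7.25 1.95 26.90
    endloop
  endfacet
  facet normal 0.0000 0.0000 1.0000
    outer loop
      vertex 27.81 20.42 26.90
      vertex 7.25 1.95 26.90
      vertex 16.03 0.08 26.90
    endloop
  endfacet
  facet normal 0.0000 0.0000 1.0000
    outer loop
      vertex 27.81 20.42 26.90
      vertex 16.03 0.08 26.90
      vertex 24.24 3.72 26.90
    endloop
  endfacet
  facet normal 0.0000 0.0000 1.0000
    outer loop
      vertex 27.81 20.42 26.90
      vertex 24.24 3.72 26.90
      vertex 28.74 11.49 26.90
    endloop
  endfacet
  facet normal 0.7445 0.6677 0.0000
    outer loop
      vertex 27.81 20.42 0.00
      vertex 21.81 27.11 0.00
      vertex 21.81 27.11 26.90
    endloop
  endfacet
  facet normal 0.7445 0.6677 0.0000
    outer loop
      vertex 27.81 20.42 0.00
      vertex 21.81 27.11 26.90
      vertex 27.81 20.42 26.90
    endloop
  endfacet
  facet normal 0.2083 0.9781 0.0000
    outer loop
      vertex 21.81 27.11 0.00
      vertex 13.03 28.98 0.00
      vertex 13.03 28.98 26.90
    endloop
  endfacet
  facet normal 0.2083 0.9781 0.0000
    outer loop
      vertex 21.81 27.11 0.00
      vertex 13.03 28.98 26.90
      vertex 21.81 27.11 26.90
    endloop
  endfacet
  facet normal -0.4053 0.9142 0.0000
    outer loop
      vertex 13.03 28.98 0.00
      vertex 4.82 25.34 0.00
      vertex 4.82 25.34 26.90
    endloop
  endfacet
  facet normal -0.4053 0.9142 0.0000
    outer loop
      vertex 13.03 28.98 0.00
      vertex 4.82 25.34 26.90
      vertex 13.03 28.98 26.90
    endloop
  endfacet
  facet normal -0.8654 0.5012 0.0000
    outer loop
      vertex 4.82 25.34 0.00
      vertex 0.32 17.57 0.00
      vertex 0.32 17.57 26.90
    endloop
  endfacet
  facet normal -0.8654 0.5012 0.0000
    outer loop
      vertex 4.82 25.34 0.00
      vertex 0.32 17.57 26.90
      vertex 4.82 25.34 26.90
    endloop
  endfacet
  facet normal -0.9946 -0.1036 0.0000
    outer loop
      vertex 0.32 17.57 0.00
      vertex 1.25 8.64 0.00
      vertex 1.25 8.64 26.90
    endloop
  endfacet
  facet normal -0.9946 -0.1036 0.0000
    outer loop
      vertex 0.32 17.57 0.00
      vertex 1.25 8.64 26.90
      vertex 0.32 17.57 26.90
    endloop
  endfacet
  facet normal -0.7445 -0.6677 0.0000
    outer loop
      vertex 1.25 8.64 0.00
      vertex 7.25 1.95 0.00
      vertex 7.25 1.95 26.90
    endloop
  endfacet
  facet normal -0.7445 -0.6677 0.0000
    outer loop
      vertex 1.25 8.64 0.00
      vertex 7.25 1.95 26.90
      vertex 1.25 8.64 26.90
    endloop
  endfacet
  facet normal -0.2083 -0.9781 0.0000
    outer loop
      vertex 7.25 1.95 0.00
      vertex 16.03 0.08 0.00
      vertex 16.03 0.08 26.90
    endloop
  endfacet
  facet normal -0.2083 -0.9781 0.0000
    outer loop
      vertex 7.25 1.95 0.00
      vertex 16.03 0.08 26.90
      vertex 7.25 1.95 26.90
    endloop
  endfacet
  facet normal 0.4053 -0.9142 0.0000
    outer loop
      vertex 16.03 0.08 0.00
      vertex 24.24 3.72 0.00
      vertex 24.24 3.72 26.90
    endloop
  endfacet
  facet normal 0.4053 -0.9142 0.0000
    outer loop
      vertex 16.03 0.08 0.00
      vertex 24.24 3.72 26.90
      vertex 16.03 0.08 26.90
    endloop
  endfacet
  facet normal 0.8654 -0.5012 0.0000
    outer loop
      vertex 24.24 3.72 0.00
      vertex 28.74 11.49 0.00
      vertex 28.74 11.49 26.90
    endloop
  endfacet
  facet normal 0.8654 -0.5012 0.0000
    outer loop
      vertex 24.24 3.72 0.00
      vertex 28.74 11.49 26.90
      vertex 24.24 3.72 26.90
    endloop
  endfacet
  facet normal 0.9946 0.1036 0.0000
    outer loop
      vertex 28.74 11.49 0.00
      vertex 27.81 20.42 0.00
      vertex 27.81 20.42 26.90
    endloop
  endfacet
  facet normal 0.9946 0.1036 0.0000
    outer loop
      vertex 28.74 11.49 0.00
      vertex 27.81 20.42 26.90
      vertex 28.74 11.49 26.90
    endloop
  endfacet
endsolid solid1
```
; perimeter-only toolpath
G21 ; units = mm
G90 ; absolute positioning
G28 ; home
; layer 1
G0 Z5.38
G0 X27.81 Y20.42
G1 X21.81 Y27.11
G1 X13.03 Y28.98
G1 X4.82 Y25.34
G1 X0.32 Y17.57
G1 X1.25 Y8.64
G1 X7.25 Y1.95
G1 X16.03 Y0.08
G1 X24.24 Y3.72
G1 X28.74 Y11.49
G1 X27.81 Y20.42
; layer 2
G0 Z10.76
G0 X27.81 Y20.42
G1 X21.81 Y27.11
G1 X13.03 Y28.98
G1 X4.82 Y25.34
G1 X0.32 Y17.57
G1 X1.25 Y8.64
G1 X7.25 Y1.95
G1 X16.03 Y0.08
G1 X24.24 Y3.72
G1 X28.74 Y11.49
G1 X27.81 Y20.42
; layer 3
G0 Z16.14
G0 X27.81 Y20.42
G1 X21.81 Y27.11
G1 X13.03 Y28.98
G1 X4.82 Y25.34
G1 X0.32 Y17.57
G1 X1.25 Y8.64
G1 X7.25 Y1.95
G1 X16.03 Y0.08
G1 X24.24 Y3.72
G1 X28.74 Y11.49
G1 X27.81 Y20.42
; layer 4
G0 Z21.52
G0 X27.81 Y20.42
G1 X21.81 Y27.11
G1 X13.03 Y28.98
G1 X4.82 Y25.34
G1 X0.32 Y17.57
G1 X1.25 Y8.64
G1 X7.25 Y1.95
G1 X16.03 Y0.08
G1 X24.24 Y3.72
G1 X28.74 Y11.49
G1 X27.81 Y20.42
; layer 5
G0 Z26.90
G0 X27.81 Y20.42
G1 X21.81 Y27.11
G1 X13.03 Y28.98
G1 X4.82 Y25.34
G1 X0.32 Y17.57
G1 X1.25 Y8.64
G1 X7.25 Y1.95
G1 X16.03 Y0.08
G1 X24.24 Y3.72
G1 X28.74 Y11.49
G1 X27.81 Y20.42
M2 ; end

The solid is a regular 10-sided prism (a cylinder approximated with 10 flat sides), circumscribed radius ≈ 14.5 mm, height ≈ 26.9 mm. Slicing at Δz = 5.38 mm — 5 equal slices spanning the solid's height, so layer i sits at z = i·h/5 — gives 5 non-empty perimeters. Each is a 10-segment closed polygon; G0 lifts to the layer z and rapids to the start vertex, then G1 traces the edges.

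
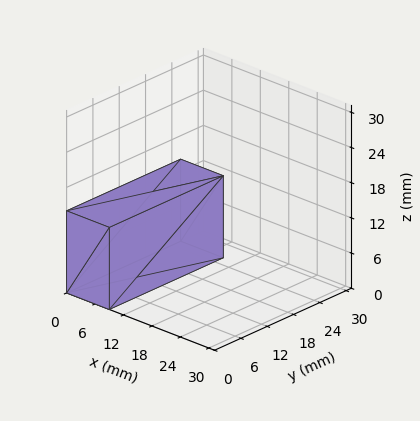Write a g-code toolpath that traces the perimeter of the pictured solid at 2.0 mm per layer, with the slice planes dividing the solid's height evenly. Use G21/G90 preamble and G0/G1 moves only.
Reading the render: the shape is a rectangular box, roughly 9 × 26 mm footprint and 14 mm tall (dimensions read to the nearest mm from the axis ticks). For the g-code, the solid's height is divided into equal slices at the stated Δz and each level perimeter traced with G1 moves after a G0 lift.

; perimeter-only toolpath
G21 ; units = mm
G90 ; absolute positioning
G28 ; home
; layer 1
G0 Z2.0
G0 X0.0 Y0.0
G1 X9.0 Y0.0
G1 X9.0 Y26.0
G1 X0.0 Y26.0
G1 X0.0 Y0.0
; layer 2
G0 Z4.0
G0 X0.0 Y0.0
G1 X9.0 Y0.0
G1 X9.0 Y26.0
G1 X0.0 Y26.0
G1 X0.0 Y0.0
; layer 3
G0 Z6.0
G0 X0.0 Y0.0
G1 X9.0 Y0.0
G1 X9.0 Y26.0
G1 X0.0 Y26.0
G1 X0.0 Y0.0
; layer 4
G0 Z8.0
G0 X0.0 Y0.0
G1 X9.0 Y0.0
G1 X9.0 Y26.0
G1 X0.0 Y26.0
G1 X0.0 Y0.0
; layer 5
G0 Z10.0
G0 X0.0 Y0.0
G1 X9.0 Y0.0
G1 X9.0 Y26.0
G1 X0.0 Y26.0
G1 X0.0 Y0.0
; layer 6
G0 Z12.0
G0 X0.0 Y0.0
G1 X9.0 Y0.0
G1 X9.0 Y26.0
G1 X0.0 Y26.0
G1 X0.0 Y0.0
; layer 7
G0 Z14.0
G0 X0.0 Y0.0
G1 X9.0 Y0.0
G1 X9.0 Y26.0
G1 X0.0 Y26.0
G1 X0.0 Y0.0
M2 ; end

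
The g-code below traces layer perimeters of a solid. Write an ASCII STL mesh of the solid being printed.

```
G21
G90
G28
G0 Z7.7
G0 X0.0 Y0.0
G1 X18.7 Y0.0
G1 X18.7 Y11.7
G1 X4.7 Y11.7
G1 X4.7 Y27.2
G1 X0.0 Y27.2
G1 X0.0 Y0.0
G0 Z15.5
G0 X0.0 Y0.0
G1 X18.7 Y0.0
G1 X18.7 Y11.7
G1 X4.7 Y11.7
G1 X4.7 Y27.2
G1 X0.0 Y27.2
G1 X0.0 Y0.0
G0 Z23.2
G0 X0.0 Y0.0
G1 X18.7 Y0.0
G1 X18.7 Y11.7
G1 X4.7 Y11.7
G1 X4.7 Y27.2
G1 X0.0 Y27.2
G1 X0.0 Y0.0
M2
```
solid part
  facet normal 0.0000 0.0000 -1.0000
    outer loop
      vertex 18.7 11.7 0.0
      vertex 18.7 0.0 0.0
      vertex 0.0 0.0 0.0
    endloop
  endfacet
  facet normal 0.0000 0.0000 -1.0000
    outer loop
      vertex 4.7 11.7 0.0
      vertex 18.7 11.7 0.0
      vertex 0.0 0.0 0.0
    endloop
  endfacet
  facet normal 0.0000 0.0000 -1.0000
    outer loop
      vertex 4.7 27.2 0.0
      vertex 4.7 11.7 0.0
      vertex 0.0 0.0 0.0
    endloop
  endfacet
  facet normal 0.0000 0.0000 -1.0000
    outer loop
      vertex 0.0 27.2 0.0
      vertex 4.7 27.2 0.0
      vertex 0.0 0.0 0.0
    endloop
  endfacet
  facet normal 0.0000 0.0000 1.0000
    outer loop
      vertex 0.0 0.0 23.2
      vertex 18.7 0.0 23.2
      vertex 18.7 11.7 23.2
    endloop
  endfacet
  facet normal 0.0000 0.0000 1.0000
    outer loop
      vertex 0.0 0.0 23.2
      vertex 18.7 11.7 23.2
      vertex 4.7 11.7 23.2
    endloop
  endfacet
  facet normal 0.0000 0.0000 1.0000
    outer loop
      vertex 0.0 0.0 23.2
      vertex 4.7 11.7 23.2
      vertex 4.7 27.2 23.2
    endloop
  endfacet
  facet normal 0.0000 0.0000 1.0000
    outer loop
      vertex 0.0 0.0 23.2
      vertex 4.7 27.2 23.2
      vertex 0.0 27.2 23.2
    endloop
  endfacet
  facet normal 0.0000 -1.0000 0.0000
    outer loop
      vertex 0.0 0.0 0.0
      vertex 18.7 0.0 0.0
      vertex 18.7 0.0 23.2
    endloop
  endfacet
  facet normal 0.0000 -1.0000 0.0000
    outer loop
      vertex 0.0 0.0 0.0
      vertex 18.7 0.0 23.2
      vertex 0.0 0.0 23.2
    endloop
  endfacet
  facet normal 1.0000 0.0000 0.0000
    outer loop
      vertex 18.7 0.0 0.0
      vertex 18.7 11.7 0.0
      vertex 18.7 11.7 23.2
    endloop
  endfacet
  facet normal 1.0000 0.0000 0.0000
    outer loop
      vertex 18.7 0.0 0.0
      vertex 18.7 11.7 23.2
      vertex 18.7 0.0 23.2
    endloop
  endfacet
  facet normal 0.0000 1.0000 0.0000
    outer loop
      vertex 18.7 11.7 0.0
      vertex 4.7 11.7 0.0
      vertex 4.7 11.7 23.2
    endloop
  endfacet
  facet normal 0.0000 1.0000 0.0000
    outer loop
      vertex 18.7 11.7 0.0
      vertex 4.7 11.7 23.2
      vertex 18.7 11.7 23.2
    endloop
  endfacet
  facet normal 1.0000 0.0000 0.0000
    outer loop
      vertex 4.7 11.7 0.0
      vertex 4.7 27.2 0.0
      vertex 4.7 27.2 23.2
    endloop
  endfacet
  facet normal 1.0000 0.0000 0.0000
    outer loop
      vertex 4.7 11.7 0.0
      vertex 4.7 27.2 23.2
      vertex 4.7 11.7 23.2
    endloop
  endfacet
  facet normal 0.0000 1.0000 0.0000
    outer loop
      vertex 4.7 27.2 0.0
      vertex 0.0 27.2 0.0
      vertex 0.0 27.2 23.2
    endloop
  endfacet
  facet normal 0.0000 1.0000 0.0000
    outer loop
      vertex 4.7 27.2 0.0
      vertex 0.0 27.2 23.2
      vertex 4.7 27.2 23.2
    endloop
  endfacet
  facet normal -1.0000 0.0000 0.0000
    outer loop
      vertex 0.0 27.2 0.0
      vertex 0.0 0.0 0.0
      vertex 0.0 0.0 23.2
    endloop
  endfacet
  facet normal -1.0000 0.0000 0.0000
    outer loop
      vertex 0.0 27.2 0.0
      vertex 0.0 0.0 23.2
      vertex 0.0 27.2 23.2
    endloop
  endfacet
endsolid part

The G0 Z moves step by Δz≈7.7 mm. Every layer's G1 loop is the same polygon, so the solid is a straight extrusion of it from z=0 to z≈23.2. Closing with flat bottom and top caps and triangulating gives 20 facets — an L-shaped prism: outer 18.7 × 27.2 mm, arm thicknesses ≈ 11.7 mm (horizontal) and 4.7 mm (vertical), extruded 23.2 mm in z.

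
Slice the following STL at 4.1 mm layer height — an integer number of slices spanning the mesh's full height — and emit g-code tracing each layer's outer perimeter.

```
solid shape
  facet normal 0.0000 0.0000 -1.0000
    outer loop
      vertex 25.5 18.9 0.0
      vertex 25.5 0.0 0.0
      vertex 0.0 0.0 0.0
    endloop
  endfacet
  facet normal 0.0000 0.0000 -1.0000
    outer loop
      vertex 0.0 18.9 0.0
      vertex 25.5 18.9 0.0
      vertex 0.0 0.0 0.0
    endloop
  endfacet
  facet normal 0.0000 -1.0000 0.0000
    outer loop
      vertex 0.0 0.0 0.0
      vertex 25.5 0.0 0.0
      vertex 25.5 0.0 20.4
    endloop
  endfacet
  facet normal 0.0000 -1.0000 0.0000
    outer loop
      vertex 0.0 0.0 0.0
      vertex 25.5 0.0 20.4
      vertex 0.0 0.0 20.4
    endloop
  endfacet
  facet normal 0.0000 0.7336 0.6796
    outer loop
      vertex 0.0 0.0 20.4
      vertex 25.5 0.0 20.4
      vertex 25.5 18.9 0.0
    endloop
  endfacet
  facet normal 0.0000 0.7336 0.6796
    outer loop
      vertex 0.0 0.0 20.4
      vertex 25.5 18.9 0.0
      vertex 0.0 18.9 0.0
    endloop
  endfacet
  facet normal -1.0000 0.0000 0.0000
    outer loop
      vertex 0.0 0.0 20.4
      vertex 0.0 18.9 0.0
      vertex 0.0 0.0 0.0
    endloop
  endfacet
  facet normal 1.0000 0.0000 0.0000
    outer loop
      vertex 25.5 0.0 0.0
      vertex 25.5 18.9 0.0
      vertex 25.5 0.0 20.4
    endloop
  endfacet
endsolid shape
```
; perimeter-only toolpath
G21 ; units = mm
G90 ; absolute positioning
G28 ; home
; layer 1
G0 Z4.1
G0 X0.0 Y0.0
G1 X25.5 Y0.0
G1 X25.5 Y15.1
G1 X0.0 Y15.1
G1 X0.0 Y0.0
; layer 2
G0 Z8.2
G0 X0.0 Y0.0
G1 X25.5 Y0.0
G1 X25.5 Y11.3
G1 X0.0 Y11.3
G1 X0.0 Y0.0
; layer 3
G0 Z12.2
G0 X0.0 Y0.0
G1 X25.5 Y0.0
G1 X25.5 Y7.6
G1 X0.0 Y7.6
G1 X0.0 Y0.0
; layer 4
G0 Z16.3
G0 X0.0 Y0.0
G1 X25.5 Y0.0
G1 X25.5 Y3.8
G1 X0.0 Y3.8
G1 X0.0 Y0.0
M2 ; end

The solid is a wedge (ramp): 25.5 × 18.9 mm base, rising to 20.4 mm along the y=0 edge and sloping linearly to z=0 at y=18.9. Slicing at Δz = 4.1 mm — 5 equal slices spanning the solid's height, so layer i sits at z = i·h/5 — gives 4 non-empty perimeters. Each is a 4-segment closed polygon; G0 lifts to the layer z and rapids to the start vertex, then G1 traces the edges. The cross-section shrinks linearly with z (the slice at the apex is degenerate and omitted).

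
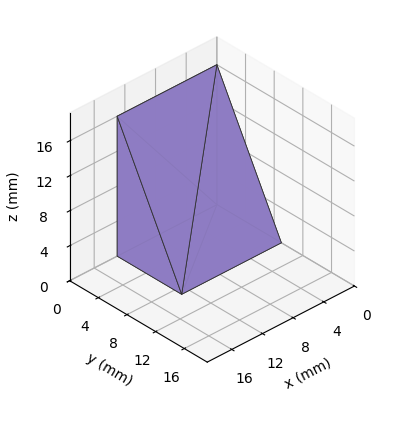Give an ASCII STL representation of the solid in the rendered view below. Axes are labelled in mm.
Reading the render: the shape is a wedge (ramp): 13 × 9 mm base, rising to 16 mm along the y=0 edge and sloping linearly to z=0 at y=9 (dimensions read to the nearest mm from the axis ticks). For the STL, each face is triangulated and given an outward normal.

solid part
  facet normal 0.0000 0.0000 -1.0000
    outer loop
      vertex 13.00 9.00 0.00
      vertex 13.00 0.00 0.00
      vertex 0.00 0.00 0.00
    endloop
  endfacet
  facet normal 0.0000 0.0000 -1.0000
    outer loop
      vertex 0.00 9.00 0.00
      vertex 13.00 9.00 0.00
      vertex 0.00 0.00 0.00
    endloop
  endfacet
  facet normal 0.0000 -1.0000 0.0000
    outer loop
      vertex 0.00 0.00 0.00
      vertex 13.00 0.00 0.00
      vertex 13.00 0.00 16.00
    endloop
  endfacet
  facet normal 0.0000 -1.0000 0.0000
    outer loop
      vertex 0.00 0.00 0.00
      vertex 13.00 0.00 16.00
      vertex 0.00 0.00 16.00
    endloop
  endfacet
  facet normal 0.0000 0.8716 0.4903
    outer loop
      vertex 0.00 0.00 16.00
      vertex 13.00 0.00 16.00
      vertex 13.00 9.00 0.00
    endloop
  endfacet
  facet normal 0.0000 0.8716 0.4903
    outer loop
      vertex 0.00 0.00 16.00
      vertex 13.00 9.00 0.00
      vertex 0.00 9.00 0.00
    endloop
  endfacet
  facet normal -1.0000 0.0000 0.0000
    outer loop
      vertex 0.00 0.00 16.00
      vertex 0.00 9.00 0.00
      vertex 0.00 0.00 0.00
    endloop
  endfacet
  facet normal 1.0000 0.0000 0.0000
    outer loop
      vertex 13.00 0.00 0.00
      vertex 13.00 9.00 0.00
      vertex 13.00 0.00 16.00
    endloop
  endfacet
endsolid part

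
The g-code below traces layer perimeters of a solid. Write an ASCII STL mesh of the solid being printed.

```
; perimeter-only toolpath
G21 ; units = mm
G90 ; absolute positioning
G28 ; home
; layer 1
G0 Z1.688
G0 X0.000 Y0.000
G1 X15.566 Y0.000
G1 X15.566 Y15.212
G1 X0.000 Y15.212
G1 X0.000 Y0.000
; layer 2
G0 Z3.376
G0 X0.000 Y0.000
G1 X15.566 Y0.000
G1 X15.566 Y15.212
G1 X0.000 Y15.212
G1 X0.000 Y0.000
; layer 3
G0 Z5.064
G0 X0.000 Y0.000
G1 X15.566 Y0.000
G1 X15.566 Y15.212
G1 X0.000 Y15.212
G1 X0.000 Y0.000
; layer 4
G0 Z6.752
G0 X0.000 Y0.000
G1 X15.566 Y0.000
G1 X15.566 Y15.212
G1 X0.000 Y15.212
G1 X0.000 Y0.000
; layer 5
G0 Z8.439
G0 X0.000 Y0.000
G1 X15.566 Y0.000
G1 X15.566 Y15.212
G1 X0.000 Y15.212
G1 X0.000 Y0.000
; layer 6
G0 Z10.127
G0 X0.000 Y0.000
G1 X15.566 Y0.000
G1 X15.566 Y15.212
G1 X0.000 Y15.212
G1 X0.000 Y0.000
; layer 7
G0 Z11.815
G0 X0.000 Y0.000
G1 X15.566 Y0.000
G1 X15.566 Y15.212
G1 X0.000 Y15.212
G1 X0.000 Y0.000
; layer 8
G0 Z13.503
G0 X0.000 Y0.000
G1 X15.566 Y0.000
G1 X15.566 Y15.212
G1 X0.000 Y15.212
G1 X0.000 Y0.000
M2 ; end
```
solid part
  facet normal 0.0000 0.0000 -1.0000
    outer loop
      vertex 15.566 15.212 0.000
      vertex 15.566 0.000 0.000
      vertex 0.000 0.000 0.000
    endloop
  endfacet
  facet normal 0.0000 0.0000 -1.0000
    outer loop
      vertex 0.000 15.212 0.000
      vertex 15.566 15.212 0.000
      vertex 0.000 0.000 0.000
    endloop
  endfacet
  facet normal 0.0000 0.0000 1.0000
    outer loop
      vertex 0.000 0.000 13.503
      vertex 15.566 0.000 13.503
      vertex 15.566 15.212 13.503
    endloop
  endfacet
  facet normal 0.0000 0.0000 1.0000
    outer loop
      vertex 0.000 0.000 13.503
      vertex 15.566 15.212 13.503
      vertex 0.000 15.212 13.503
    endloop
  endfacet
  facet normal 0.0000 -1.0000 0.0000
    outer loop
      vertex 0.000 0.000 0.000
      vertex 15.566 0.000 0.000
      vertex 15.566 0.000 13.503
    endloop
  endfacet
  facet normal 0.0000 -1.0000 0.0000
    outer loop
      vertex 0.000 0.000 0.000
      vertex 15.566 0.000 13.503
      vertex 0.000 0.000 13.503
    endloop
  endfacet
  facet normal 0.0000 1.0000 0.0000
    outer loop
      vertex 15.566 15.212 13.503
      vertex 15.566 15.212 0.000
      vertex 0.000 15.212 0.000
    endloop
  endfacet
  facet normal 0.0000 1.0000 0.0000
    outer loop
      vertex 0.000 15.212 13.503
      vertex 15.566 15.212 13.503
      vertex 0.000 15.212 0.000
    endloop
  endfacet
  facet normal -1.0000 0.0000 0.0000
    outer loop
      vertex 0.000 15.212 13.503
      vertex 0.000 15.212 0.000
      vertex 0.000 0.000 0.000
    endloop
  endfacet
  facet normal -1.0000 0.0000 0.0000
    outer loop
      vertex 0.000 0.000 13.503
      vertex 0.000 15.212 13.503
      vertex 0.000 0.000 0.000
    endloop
  endfacet
  facet normal 1.0000 0.0000 0.0000
    outer loop
      vertex 15.566 0.000 0.000
      vertex 15.566 15.212 0.000
      vertex 15.566 15.212 13.503
    endloop
  endfacet
  facet normal 1.0000 0.0000 0.0000
    outer loop
      vertex 15.566 0.000 0.000
      vertex 15.566 15.212 13.503
      vertex 15.566 0.000 13.503
    endloop
  endfacet
endsolid part

The G0 Z moves step by Δz≈1.688 mm. Every layer's G1 loop is the same polygon, so the solid is a straight extrusion of it from z=0 to z≈13.5. Closing with flat bottom and top caps and triangulating gives 12 facets — a rectangular box, roughly 15.6 × 15.2 mm footprint and 13.5 mm tall.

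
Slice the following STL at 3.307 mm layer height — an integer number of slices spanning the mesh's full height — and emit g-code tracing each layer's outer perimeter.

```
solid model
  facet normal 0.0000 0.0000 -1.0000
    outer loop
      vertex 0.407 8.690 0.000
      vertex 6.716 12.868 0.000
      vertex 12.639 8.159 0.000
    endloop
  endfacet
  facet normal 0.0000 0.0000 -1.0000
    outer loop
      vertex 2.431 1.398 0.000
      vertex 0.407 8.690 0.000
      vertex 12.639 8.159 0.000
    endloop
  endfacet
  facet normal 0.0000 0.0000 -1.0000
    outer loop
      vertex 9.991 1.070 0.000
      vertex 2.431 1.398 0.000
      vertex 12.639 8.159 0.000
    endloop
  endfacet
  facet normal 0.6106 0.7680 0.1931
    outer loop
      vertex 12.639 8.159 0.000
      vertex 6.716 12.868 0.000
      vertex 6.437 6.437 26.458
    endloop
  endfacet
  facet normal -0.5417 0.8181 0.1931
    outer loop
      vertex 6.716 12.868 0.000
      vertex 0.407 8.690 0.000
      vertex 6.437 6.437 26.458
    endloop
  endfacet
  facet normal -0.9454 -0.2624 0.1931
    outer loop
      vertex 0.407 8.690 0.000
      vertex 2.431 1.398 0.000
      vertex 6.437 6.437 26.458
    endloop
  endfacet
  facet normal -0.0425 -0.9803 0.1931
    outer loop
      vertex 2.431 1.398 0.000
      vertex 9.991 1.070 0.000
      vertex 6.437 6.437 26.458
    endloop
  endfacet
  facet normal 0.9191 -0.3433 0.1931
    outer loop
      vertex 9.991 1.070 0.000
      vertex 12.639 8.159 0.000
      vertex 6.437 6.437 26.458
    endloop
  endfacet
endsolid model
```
; perimeter-only toolpath
G21 ; units = mm
G90 ; absolute positioning
G28 ; home
; layer 1
G0 Z3.307
G0 X11.864 Y7.944
G1 X6.681 Y12.064
G1 X1.161 Y8.408
G1 X2.932 Y2.028
G1 X9.547 Y1.741
G1 X11.864 Y7.944
; layer 2
G0 Z6.614
G0 X11.088 Y7.729
G1 X6.646 Y11.260
G1 X1.915 Y8.127
G1 X3.433 Y2.658
G1 X9.102 Y2.412
G1 X11.088 Y7.729
; layer 3
G0 Z9.922
G0 X10.313 Y7.513
G1 X6.611 Y10.456
G1 X2.668 Y7.845
G1 X3.933 Y3.288
G1 X8.658 Y3.083
G1 X10.313 Y7.513
; layer 4
G0 Z13.229
G0 X9.538 Y7.298
G1 X6.577 Y9.652
G1 X3.422 Y7.563
G1 X4.434 Y3.917
G1 X8.214 Y3.754
G1 X9.538 Y7.298
; layer 5
G0 Z16.536
G0 X8.763 Y7.083
G1 X6.542 Y8.849
G1 X4.176 Y7.282
G1 X4.935 Y4.547
G1 X7.770 Y4.424
G1 X8.763 Y7.083
; layer 6
G0 Z19.843
G0 X7.987 Y6.867
G1 X6.507 Y8.045
G1 X4.929 Y7.000
G1 X5.436 Y5.177
G1 X7.325 Y5.095
G1 X7.987 Y6.867
; layer 7
G0 Z23.151
G0 X7.212 Y6.652
G1 X6.472 Y7.241
G1 X5.683 Y6.719
G1 X5.936 Y5.807
G1 X6.881 Y5.766
G1 X7.212 Y6.652
M2 ; end

The solid is a regular 5-sided pyramid, base circumscribed radius ≈ 6.44 mm, apex at z ≈ 26.5 mm. Slicing at Δz = 3.307 mm — 8 equal slices spanning the solid's height, so layer i sits at z = i·h/8 — gives 7 non-empty perimeters. Each is a 5-segment closed polygon; G0 lifts to the layer z and rapids to the start vertex, then G1 traces the edges. The cross-section shrinks linearly with z (the slice at the apex is degenerate and omitted).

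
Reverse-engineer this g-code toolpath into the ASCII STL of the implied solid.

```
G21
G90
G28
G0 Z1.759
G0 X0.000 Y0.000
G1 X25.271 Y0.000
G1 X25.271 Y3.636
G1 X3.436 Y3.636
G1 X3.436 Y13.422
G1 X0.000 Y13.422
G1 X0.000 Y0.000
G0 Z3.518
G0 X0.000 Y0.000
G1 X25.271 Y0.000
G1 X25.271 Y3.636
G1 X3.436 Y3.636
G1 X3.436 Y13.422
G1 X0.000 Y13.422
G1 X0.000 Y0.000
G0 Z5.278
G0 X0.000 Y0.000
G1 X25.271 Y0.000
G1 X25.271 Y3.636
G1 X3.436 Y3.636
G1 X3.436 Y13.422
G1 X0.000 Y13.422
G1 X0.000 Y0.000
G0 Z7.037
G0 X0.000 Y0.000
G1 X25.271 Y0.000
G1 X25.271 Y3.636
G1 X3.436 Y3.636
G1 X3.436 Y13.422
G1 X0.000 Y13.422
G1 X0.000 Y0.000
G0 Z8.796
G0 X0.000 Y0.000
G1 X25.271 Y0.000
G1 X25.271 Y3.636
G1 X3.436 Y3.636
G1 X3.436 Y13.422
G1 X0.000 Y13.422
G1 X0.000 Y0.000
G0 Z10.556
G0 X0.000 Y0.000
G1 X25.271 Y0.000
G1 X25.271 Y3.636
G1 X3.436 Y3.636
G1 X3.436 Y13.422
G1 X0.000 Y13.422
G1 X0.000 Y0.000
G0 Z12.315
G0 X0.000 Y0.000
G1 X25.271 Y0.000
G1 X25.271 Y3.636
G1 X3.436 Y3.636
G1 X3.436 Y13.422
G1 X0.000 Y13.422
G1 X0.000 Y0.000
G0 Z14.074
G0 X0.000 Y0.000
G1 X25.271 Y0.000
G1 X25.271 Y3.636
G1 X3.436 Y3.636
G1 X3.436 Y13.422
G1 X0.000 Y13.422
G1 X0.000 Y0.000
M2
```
solid part
  facet normal 0.0000 0.0000 -1.0000
    outer loop
      vertex 25.271 3.636 0.000
      vertex 25.271 0.000 0.000
      vertex 0.000 0.000 0.000
    endloop
  endfacet
  facet normal 0.0000 0.0000 -1.0000
    outer loop
      vertex 3.436 3.636 0.000
      vertex 25.271 3.636 0.000
      vertex 0.000 0.000 0.000
    endloop
  endfacet
  facet normal 0.0000 0.0000 -1.0000
    outer loop
      vertex 3.436 13.422 0.000
      vertex 3.436 3.636 0.000
      vertex 0.000 0.000 0.000
    endloop
  endfacet
  facet normal 0.0000 0.0000 -1.0000
    outer loop
      vertex 0.000 13.422 0.000
      vertex 3.436 13.422 0.000
      vertex 0.000 0.000 0.000
    endloop
  endfacet
  facet normal 0.0000 0.0000 1.0000
    outer loop
      vertex 0.000 0.000 14.074
      vertex 25.271 0.000 14.074
      vertex 25.271 3.636 14.074
    endloop
  endfacet
  facet normal 0.0000 0.0000 1.0000
    outer loop
      vertex 0.000 0.000 14.074
      vertex 25.271 3.636 14.074
      vertex 3.436 3.636 14.074
    endloop
  endfacet
  facet normal 0.0000 0.0000 1.0000
    outer loop
      vertex 0.000 0.000 14.074
      vertex 3.436 3.636 14.074
      vertex 3.436 13.422 14.074
    endloop
  endfacet
  facet normal 0.0000 0.0000 1.0000
    outer loop
      vertex 0.000 0.000 14.074
      vertex 3.436 13.422 14.074
      vertex 0.000 13.422 14.074
    endloop
  endfacet
  facet normal 0.0000 -1.0000 0.0000
    outer loop
      vertex 0.000 0.000 0.000
      vertex 25.271 0.000 0.000
      vertex 25.271 0.000 14.074
    endloop
  endfacet
  facet normal 0.0000 -1.0000 0.0000
    outer loop
      vertex 0.000 0.000 0.000
      vertex 25.271 0.000 14.074
      vertex 0.000 0.000 14.074
    endloop
  endfacet
  facet normal 1.0000 0.0000 0.0000
    outer loop
      vertex 25.271 0.000 0.000
      vertex 25.271 3.636 0.000
      vertex 25.271 3.636 14.074
    endloop
  endfacet
  facet normal 1.0000 0.0000 0.0000
    outer loop
      vertex 25.271 0.000 0.000
      vertex 25.271 3.636 14.074
      vertex 25.271 0.000 14.074
    endloop
  endfacet
  facet normal 0.0000 1.0000 0.0000
    outer loop
      vertex 25.271 3.636 0.000
      vertex 3.436 3.636 0.000
      vertex 3.436 3.636 14.074
    endloop
  endfacet
  facet normal 0.0000 1.0000 0.0000
    outer loop
      vertex 25.271 3.636 0.000
      vertex 3.436 3.636 14.074
      vertex 25.271 3.636 14.074
    endloop
  endfacet
  facet normal 1.0000 0.0000 0.0000
    outer loop
      vertex 3.436 3.636 0.000
      vertex 3.436 13.422 0.000
      vertex 3.436 13.422 14.074
    endloop
  endfacet
  facet normal 1.0000 0.0000 0.0000
    outer loop
      vertex 3.436 3.636 0.000
      vertex 3.436 13.422 14.074
      vertex 3.436 3.636 14.074
    endloop
  endfacet
  facet normal 0.0000 1.0000 0.0000
    outer loop
      vertex 3.436 13.422 0.000
      vertex 0.000 13.422 0.000
      vertex 0.000 13.422 14.074
    endloop
  endfacet
  facet normal 0.0000 1.0000 0.0000
    outer loop
      vertex 3.436 13.422 0.000
      vertex 0.000 13.422 14.074
      vertex 3.436 13.422 14.074
    endloop
  endfacet
  facet normal -1.0000 0.0000 0.0000
    outer loop
      vertex 0.000 13.422 0.000
      vertex 0.000 0.000 0.000
      vertex 0.000 0.000 14.074
    endloop
  endfacet
  facet normal -1.0000 0.0000 0.0000
    outer loop
      vertex 0.000 13.422 0.000
      vertex 0.000 0.000 14.074
      vertex 0.000 13.422 14.074
    endloop
  endfacet
endsolid part

The G0 Z moves step by Δz≈1.759 mm. Every layer's G1 loop is the same polygon, so the solid is a straight extrusion of it from z=0 to z≈14.1. Closing with flat bottom and top caps and triangulating gives 20 facets — an L-shaped prism: outer 25.3 × 13.4 mm, arm thicknesses ≈ 3.64 mm (horizontal) and 3.44 mm (vertical), extruded 14.1 mm in z.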